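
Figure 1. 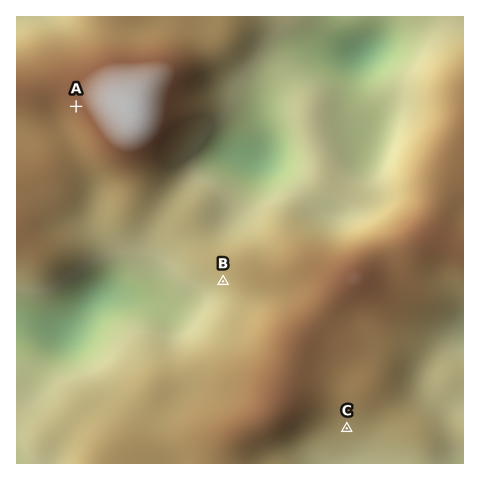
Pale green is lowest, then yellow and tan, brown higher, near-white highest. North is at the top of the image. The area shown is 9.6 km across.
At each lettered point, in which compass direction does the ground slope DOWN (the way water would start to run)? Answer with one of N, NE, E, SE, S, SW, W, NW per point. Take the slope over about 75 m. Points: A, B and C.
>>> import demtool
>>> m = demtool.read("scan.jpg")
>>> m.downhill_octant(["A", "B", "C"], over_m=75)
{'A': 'SW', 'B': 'SW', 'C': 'S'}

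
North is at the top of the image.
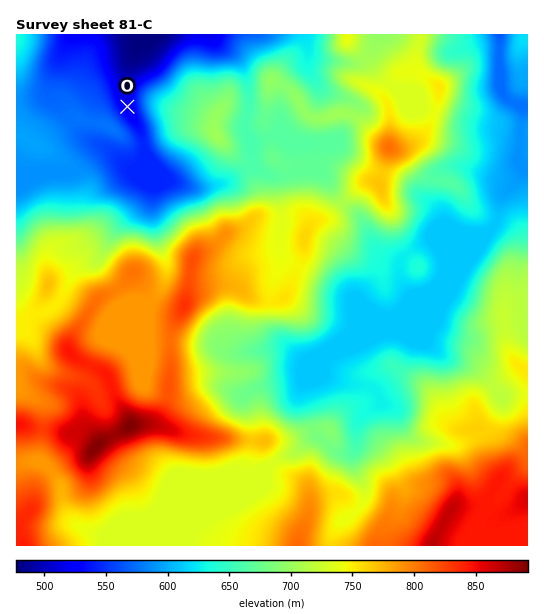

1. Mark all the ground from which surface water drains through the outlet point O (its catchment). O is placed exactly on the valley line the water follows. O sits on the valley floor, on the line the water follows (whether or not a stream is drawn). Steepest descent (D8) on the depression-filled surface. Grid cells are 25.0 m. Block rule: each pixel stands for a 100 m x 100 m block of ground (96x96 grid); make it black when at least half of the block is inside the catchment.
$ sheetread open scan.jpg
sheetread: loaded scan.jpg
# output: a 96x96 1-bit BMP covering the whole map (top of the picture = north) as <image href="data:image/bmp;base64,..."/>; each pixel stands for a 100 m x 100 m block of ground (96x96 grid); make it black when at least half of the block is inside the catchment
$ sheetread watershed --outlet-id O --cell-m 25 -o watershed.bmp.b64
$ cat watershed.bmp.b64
<image width="96" height="96" href="data:image/bmp;base64,Qk2+BAAAAAAAAD4AAAAoAAAAYAAAAGAAAAABAAEAAAAAAIAEAAATCwAAEwsAAAIAAAAAAAAA////AAAAAAAAAAAAAAAAAAAAAAAAAAAAAAAAAAAAAAAAAAAAAAAAAAAAAAAAAAAAAAAAAAAAAAAAAAAAAAAAAAAAAAAAAAAAAAAAAAAAAAAAAAAAAAAAAAAAAAAAAAAAAAAAAAAAAAAAAAAAAAAAAAAAAAAAAAAAAAAAAAAAAAAAAAAAAAAAAAAAAAAAAAAAAAAAAAAAAAAAAAAAAAAAAAAAAAAAAAAAAAAAAAAAAAAAAAAAAAAAAAAAAAAAAAAAAAAAAAAAAAAAAAAAAAAAAAAAAAAAAAAAAAAAAAAAAAAAAAAAAAAAAAAAAAAAAAAAAAAAAAAAAAAAAAAAAAAAAAAAAAAAAAAAAAAAAAAAAAAAAAAAAAAAAAAAAAAAAAeAAAAAAAAAAAAAAAfAAAAAAAAAAAAAAA/gAAAAAAAAAAAAAA/wAAAAAAAAAAAAAB/wAAAAAAAAAAAAAD/4AAAAAAAAAAAAAD/4AAAAAAAAAAAAAD/4AAAAAAAAAAAAAH/4AAAAAAAAAAAAAH/4AAAAAAAAAAAAAf/4AAAAAAAAAAAAD//4AAAAAAAAAAAAH//4AAAAAAAAAAAAP//4AAAAAAAAAAAAf//4AAAAAAAAAAAA///4AAAAAAAAAAAB///4AAAAAAAAAAAD///4AAAAAAAAAAAH///8AAAAAAAAAAAP///8AAAAAAAAAAAP///+AAAAAAAAAAAP///+AAAAAAAAAAAP////AAAAAAAAAAAH////AAAAAAAAAAAH////AAAAAAAAAAAD////AAAAAAAAAAAD////AAAAAAAAAAAD////gAAAAAAAAAAD////gAAAAAAAAAAD////gAAAAAAAAAAD////gAAAAAAAAAAD////wAAAAAAAAAAB////8AAAAAAAAAAA////+AAAAAAAAAAAH////AAAAAAAAAAAH////gAAAAAAAAAAH////8AAAAAAAAAAH////+AAAAAAAAAAH/////AAAAAAAAAAH/////gAAAAAAAAAH/////gAAAAAAAAAH/////gAAAAAAAAAH/////gAAAAAAAAAH/////gAAAAAAAAAH/////gAAAAAAAAAH/////gAAAAAAAAAH/////AAAAAAAAAAH/////AAAAAAAAAAP////+AAAAAAAAAAf////8AAAAAAAAAB/////4AAAAAAAAAD/////wAAAAAAAAAD/////gAAAAAAAAAB/////AAAAAAAAAAA////+AAAAAAAAAAAf///+AAAAAAAAAAAPD//+AAAAAAAAAAAAB//8AAAAAAAAAAAAA//wAAAAAAAAAAAAAAAAAAAAAAAAAAAAAAAAAAAAAAAAAAAAAAAAAAAAAAAAAAAAAAAAAAAAAAAAAAAAAAAAAAAAAAAAAAAAAAAAAAAAAAAAAAAAAAAAAAAAAAAAAAAAAAAAAAAAAAAAAAAAAAAAAAAAAAAAAAAAAAAAAAAAAAAAAAAAAAAAAAAAAAAAAAAAAAAAAAAAAAAAAAAAAAAAAAAAAAAAAAAAAAAAAAAAAAAAAA="/>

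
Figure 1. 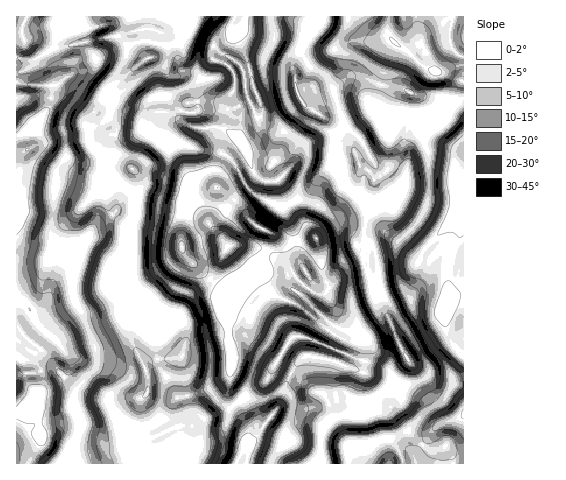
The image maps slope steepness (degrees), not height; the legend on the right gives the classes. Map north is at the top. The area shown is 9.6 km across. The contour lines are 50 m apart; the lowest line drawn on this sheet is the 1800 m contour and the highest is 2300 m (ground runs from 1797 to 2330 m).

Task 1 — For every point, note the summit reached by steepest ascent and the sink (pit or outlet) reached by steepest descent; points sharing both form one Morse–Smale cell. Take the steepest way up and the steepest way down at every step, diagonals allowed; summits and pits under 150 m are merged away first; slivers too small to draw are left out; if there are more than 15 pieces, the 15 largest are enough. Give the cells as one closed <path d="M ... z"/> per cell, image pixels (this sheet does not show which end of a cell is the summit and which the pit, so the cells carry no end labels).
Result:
<path d="M322 16l-86 0-4 9 0 9-2 5-14 5-4 5 1 10 11 4 8 6 3 8-2 14-15 11-30 0-6 10 1 8 10 7 28 1 16 10-11 8-3 7-6 16 0 18-33 19-2 12 0 31 3 7 16 16 26 20 6 2-5 8-8 6 0 4 8 16 4 23-4 45 20 31 0 11-11 26 85 0-2-23 6-16 13-9 22-1 15-6 14-1 0-27 18-20-26-56 2-14-5-13-5-30-3-4-4-2-3-5 3-21-1-13-15-13-6-10-2-18-10-8 1-17-5-15-13-10-8-4-6-6-6-13-2-26 10-21 16-20z"/><path d="M463 16l-140 0-19 26-10 21 2 26 6 13 27 20 5 15-1 17 10 8 2 18 6 10 15 13 1 13-3 21 1 4 6 3 3 4 5 30 5 13-2 14 16 36 10 19-18 21 0 27-14 1-15 6-22 1-13 9-6 16 3 23 141-1z"/><path d="M151 16l-123 0-6 11 0 6-6 1 0 48 12 3 25 0-3 20-16 22-2 19-5 4-11 2 0 145 13 10 7 15 22 20 12 19-2 10-6 8-26 14-1 16 7 24 0 7-13 24 120-1-2-18 4-7-8-6-3-5 1-28 7-7 0-16-16-35 2-19-8-16 0-5 10-2-6-33 2-14-8-8 0-15 10-11 4-11 3-13-1-14-9-12-23-8-16-12-4-8 0-20 24-32 27-24 11-7 6-23 0-3-6-4z"/><path d="M235 16l-83 0-2 11 6 4 0 3-6 23-11 7-27 24-24 32 0 20 4 8 16 12 23 8 9 12 1 14-3 13-4 11-10 11 0 15 8 8-2 14 6 33-10 2 0 5 8 16-2 19 16 35 0 16-7 7-1 28 3 5 8 6-4 7 3 19 86 0 12-26 0-11-20-31 4-45-4-23-7-13-1-7 8-6 5-8-6-2-26-20-16-16-3-7 0-31 2-12 33-19 0-18 6-16 3-7 11-8-16-10-28-1-10-7-1-8 6-10 30 0 15-11 2-7-1-10-6-9-16-6 0-10 4-5 14-5z"/><path d="M18 297l-2 1 0 165 12 1 14-24 0-7-7-24 1-16 26-14 6-8 2-10-12-19-18-14-6-9-5-12z"/><path d="M21 82l-5 1 1 68 10-1 5-4 2-19 16-22 3-17 0-3-10 1z"/><path d="M27 16l-11 1 1 17 5-1 0-6z"/>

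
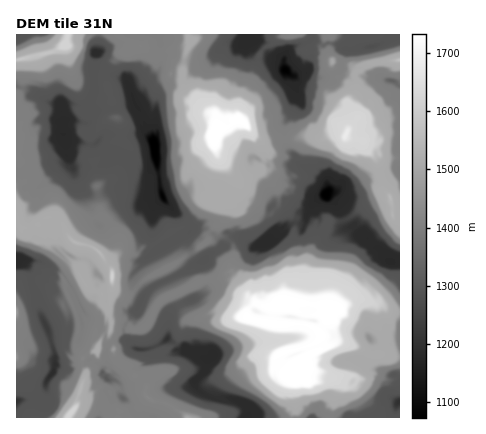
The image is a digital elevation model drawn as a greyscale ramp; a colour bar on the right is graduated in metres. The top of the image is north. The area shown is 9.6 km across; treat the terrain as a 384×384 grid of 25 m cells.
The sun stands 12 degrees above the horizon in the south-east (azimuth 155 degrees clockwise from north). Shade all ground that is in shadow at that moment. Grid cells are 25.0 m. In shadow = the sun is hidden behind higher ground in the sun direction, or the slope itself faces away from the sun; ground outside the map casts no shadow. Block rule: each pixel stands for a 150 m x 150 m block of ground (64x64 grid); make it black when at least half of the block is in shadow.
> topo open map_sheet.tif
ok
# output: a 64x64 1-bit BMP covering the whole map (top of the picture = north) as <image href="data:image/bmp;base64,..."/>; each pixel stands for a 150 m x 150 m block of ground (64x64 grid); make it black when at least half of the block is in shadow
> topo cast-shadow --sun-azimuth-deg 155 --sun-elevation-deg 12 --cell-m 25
<image width="64" height="64" href="data:image/bmp;base64,Qk0+AgAAAAAAAD4AAAAoAAAAQAAAAEAAAAABAAEAAAAAAAACAAATCwAAEwsAAAIAAAAAAAAA////AAAAAAAHgAAOAEAAAAfAAB+IAAABh8AgH/gAAAEHwAB/8AAAAA/IAH8AAAAAD+GAfgAAAAAP4wAHAAAAAA/iAAGAAAHAD/AGIeAAB4AP8B/t+GAHAAfgP/j+YAAAA4g/sP9wAAAAzQDAP38AEADMAEAAPwAAAM8AAAAAAAAAwQAAAAAAAABAGBCgBgAAAAAcHOgAAAAAAB4f/gAAAAAADh/+AAAAAAAHh//h/ggAAAPh///8BAAAAfj///hOAgUQfv/4AN7iAQ4f//gPP+ABD4//////4EAH4/////4AAIP5////+AADiPz////gAA8IPj///8AAPAAGP///gAA4AgcH//8AACBjAwB/8AAAAEvwAD/+ADgAC/AAAf+APzgB4AAA8YB+fACAAAA5gBz4AIQAAB2AAQAAAAAAABACDAAgAAAAEARsADAAAAAAAEAB8AAAAAAAwAHwAYAAAABgAfABAAAAAGAB4AAAAAAAYAHwAAAAAABgAewAAAAAAAABzQADAgAAIAHpAAGTABBgAeMAB/AAAACB6BYH+AAAAAHp/Af8ICAAAMH7B/7EIAAA6f4H/8gAAAD//yf/GAAAAH//D/4zAAAAb/6f/wAAAAAv/4//AAAAADf/D++AAAAAN/4D6/DgDwAw/wBv//4HgBDPgn///wAAEA/Af///AAAQAcAj/g=="/>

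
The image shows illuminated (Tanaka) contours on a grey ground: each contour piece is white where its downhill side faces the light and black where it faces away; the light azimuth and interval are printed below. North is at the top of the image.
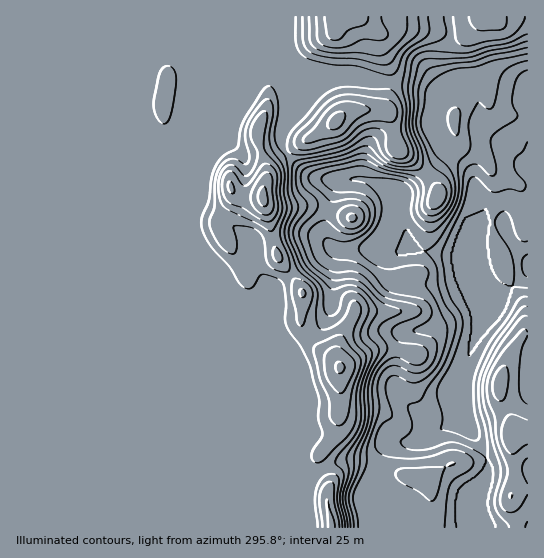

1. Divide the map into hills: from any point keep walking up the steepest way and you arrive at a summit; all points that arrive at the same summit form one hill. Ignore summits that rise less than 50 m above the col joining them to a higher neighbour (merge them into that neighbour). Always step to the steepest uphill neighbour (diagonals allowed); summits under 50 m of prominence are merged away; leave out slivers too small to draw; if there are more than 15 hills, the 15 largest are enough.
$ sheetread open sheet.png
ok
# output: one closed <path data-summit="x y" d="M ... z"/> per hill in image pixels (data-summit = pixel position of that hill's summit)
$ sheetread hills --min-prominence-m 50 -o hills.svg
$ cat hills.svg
<path data-summit="263 198" d="M527 16l-79 1 3 10-3 39 11 19-19 10-7 18 2 17 10 19 0 5-22 25-22 14-3 7-5-9-26-11-48-1-10-4-8-6-14-15-6-11 4-25 0-24-6-15-6-4-7 0-4 2-10 13-16 27-11 26-18 22-9 22-1-171-181 1 1 511 294-1-3-14 0-26 5-12 14-8 19-7 29 0 10-13 0-2-11 12-12 2-17-2-18-14-12-7-4 0-6 7 0-58-13-35 19-14 12-11 8-15 8-56 3-3 25-3 26 3 3 24 5 6 8 3 28 0 24-5 18 8 19 0 11 2 19-16z"/><path data-summit="339 367" d="M379 248l-37 3-3 3-8 56-8 15-12 11-19 14 13 35 0 58 6-7 8 1 26 20 29 0 16-18 21 4 12-4 10-8-4-8-26-24-8-16 1-18 8-30 7-4 22-3 26-12 18-4 20-9 10-12-9-4-19 0-18-8-24 5-34-1-6-5-2-7-3-17 1-3z"/><path data-summit="341 17" d="M447 16l-249 0-1 170 14-28 14-15 8-21 19-32 14-15 7 0 4 2 85 0 15 4 41 4 20 10 20-10-10-19 3-39z"/><path data-summit="337 121" d="M362 77l-84 0 7 17 0 24-4 25 6 11 18 18 9 5 15 3 38 0 26 11 5 9 3-7 22-14 22-25 0-5-8-12-4-12 0-12 7-18-22-10-41-4z"/><path data-summit="514 435" d="M527 273l-10 11-10 5-4 9-18 17-25 62 1 37 19 29 8 19-5 44 6 22 39-1z"/><path data-summit="331 527" d="M394 439l-7 4-8 15-4 2-29 0-19 7-14 8-5 12 0 26 3 15 69-1 0-44-3-12 12-28z"/>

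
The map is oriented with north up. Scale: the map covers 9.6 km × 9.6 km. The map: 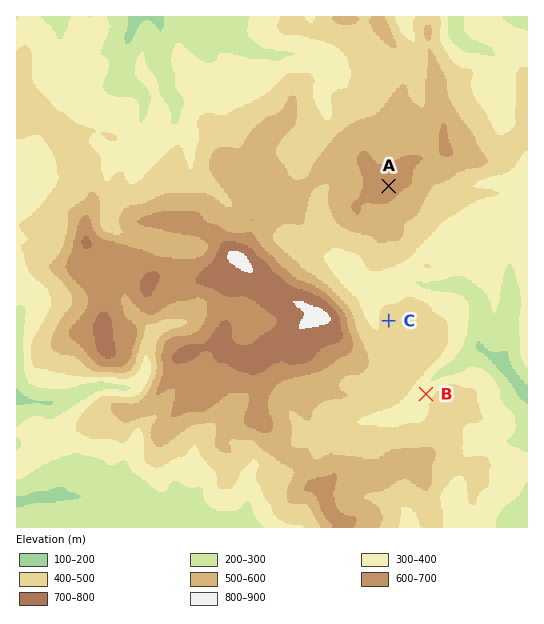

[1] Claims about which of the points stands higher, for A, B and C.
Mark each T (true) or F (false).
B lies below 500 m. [T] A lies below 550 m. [F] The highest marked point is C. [F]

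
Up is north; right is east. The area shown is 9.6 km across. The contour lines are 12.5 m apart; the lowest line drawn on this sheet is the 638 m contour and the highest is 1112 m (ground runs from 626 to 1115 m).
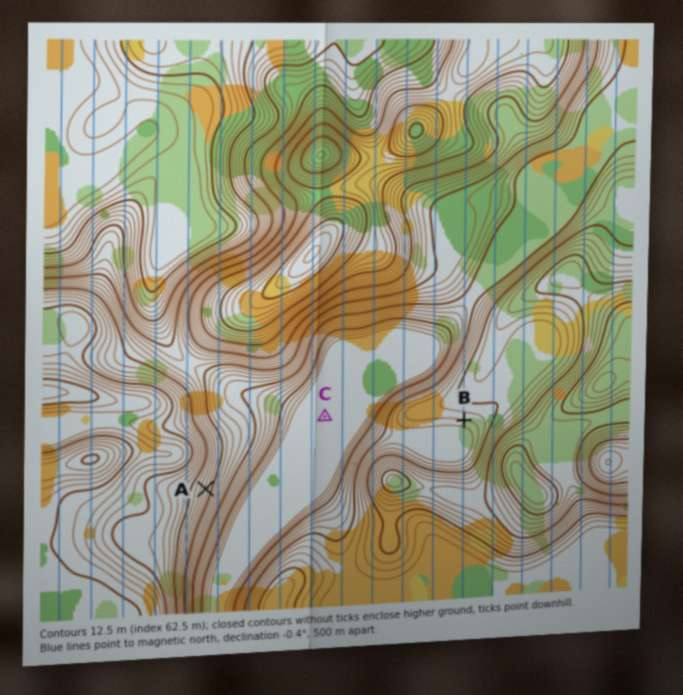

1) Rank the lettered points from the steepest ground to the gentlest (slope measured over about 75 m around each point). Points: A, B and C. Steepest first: A B C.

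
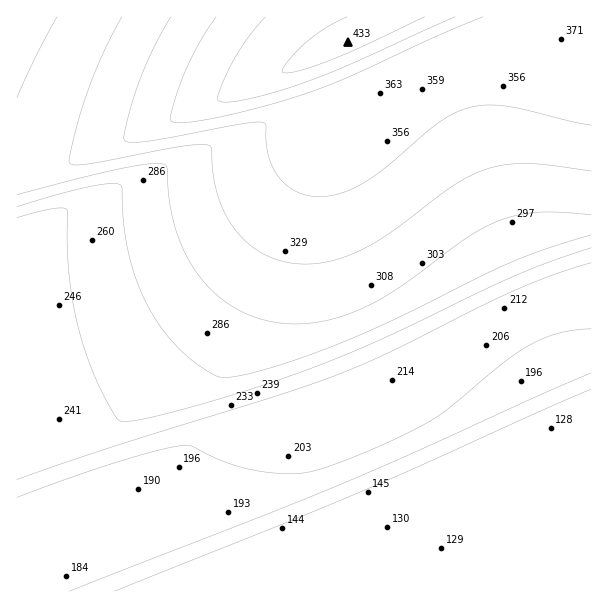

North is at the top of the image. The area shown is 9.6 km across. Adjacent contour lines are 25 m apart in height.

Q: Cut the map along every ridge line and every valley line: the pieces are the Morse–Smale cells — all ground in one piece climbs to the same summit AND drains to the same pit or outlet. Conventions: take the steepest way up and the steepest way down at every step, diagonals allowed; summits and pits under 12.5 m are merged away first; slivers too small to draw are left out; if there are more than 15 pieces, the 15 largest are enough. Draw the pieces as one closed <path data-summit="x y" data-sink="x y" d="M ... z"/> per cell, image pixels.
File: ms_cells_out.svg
<path data-summit="348 42" data-sink="182 591" d="M591 16l-187 0-15 9-150 66-213 90-10 2 1 409 575-1z"/><path data-summit="348 42" data-sink="17 17" d="M402 16l-385 0-1 166 10-1 213-90 150-66 12-6z"/>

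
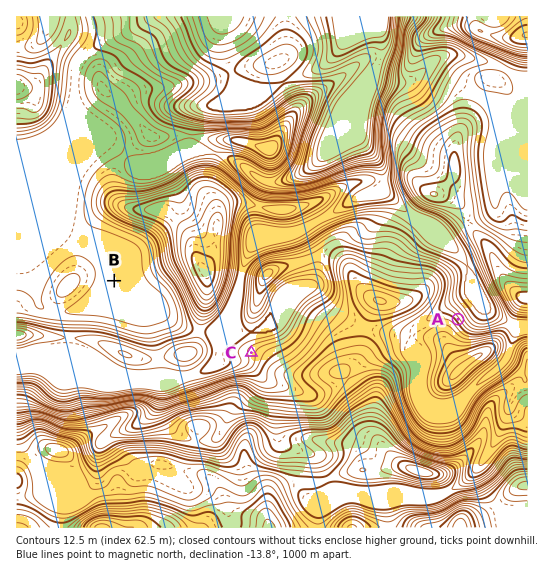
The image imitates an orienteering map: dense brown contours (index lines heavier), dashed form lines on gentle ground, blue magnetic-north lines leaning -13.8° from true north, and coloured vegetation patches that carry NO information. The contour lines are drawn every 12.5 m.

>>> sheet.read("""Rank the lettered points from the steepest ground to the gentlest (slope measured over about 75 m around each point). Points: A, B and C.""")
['A', 'C', 'B']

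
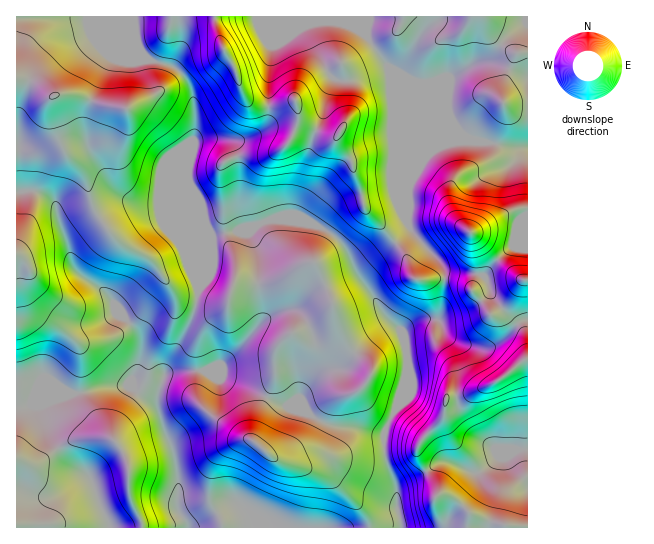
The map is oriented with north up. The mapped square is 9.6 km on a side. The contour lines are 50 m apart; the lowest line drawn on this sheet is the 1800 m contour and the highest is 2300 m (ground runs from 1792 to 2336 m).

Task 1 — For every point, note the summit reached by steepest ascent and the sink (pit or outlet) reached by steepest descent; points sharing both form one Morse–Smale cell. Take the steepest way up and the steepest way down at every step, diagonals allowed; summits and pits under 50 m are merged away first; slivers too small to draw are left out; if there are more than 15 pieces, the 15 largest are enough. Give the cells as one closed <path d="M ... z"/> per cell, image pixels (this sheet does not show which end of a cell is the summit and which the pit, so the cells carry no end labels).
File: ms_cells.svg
<path d="M279 219l-10 1-28 11-28 5-14 30 0 25-4 20-8 20-20 34-10 30 0 15 7 21 8 16 4 16 3 19 0 31 10 15 12-4 34-19 6 0 8 6 10 10 3 7 139 0-5-41-11-28-1-26 15-28 8-26 1-18-5-27-20-21-24-36-12-27-16-17-22-10z"/><path d="M369 16l-236 1 3 25 8 15 3 3 28 8 10 10 7 13 3 16 0 28-8 40 1 10 8 18 1 73 4-17 12-23 42-9 19-8 35 4 22 10 16 17 12 27 2-6 13-12 25-19 12-11-4-8 2-16 0-24 16-24 8-8 9-5 26-5-9-8-8-13-34-34-24-13-9-9-17-25z"/><path d="M133 16l-117 1 0 174 23 1 14 9 20 66 5 6 19 12 12 12 8 13 20 23 4 9 0 16-4 13-5 8 0 6 25 22 0-12 10-30 21-36 7-18 4-20-3-16 0-72-8-18-1-10 8-40 0-28-4-20-6-9-8-9-11-5-19-4-3-3-8-15z"/><path d="M470 140l-28 4-17 13-17 28 1 20-2 16 4 8-12 11-25 19-14 15 1 7 22 32 18 18 6 19 0 29-8 26-15 28 1 26 11 28 1 24 5 17 103-1-3-3-25-7-23-18-8-4-8 0-3-12-18-28 0-8 3-5 23-24 4-20 9-3-1-26-14-27 0-15 8 10 9 6 19 5 12 0 17-11 10-12-1-4-22-23-5-16-4-5 12-16 19-16 6-18 7-9 0-69-17-1z"/><path d="M129 385l-26 2-22 6-23 0-25 11-17 3 1 121 171-1-11-18 2-27-3-19-19-56-6-7z"/><path d="M34 191l-18 2 0 213 13-1 29-12 23 0 32-8 16 0 4 3-1-9 5-8 4-13-1-20-5-9-18-19-8-13-12-12-19-12-5-6-20-66z"/><path d="M527 16l-157 0-3 10 0 11 17 25 9 9 24 13 34 34 14 19 8 4 18 2 20 5 16 0z"/><path d="M457 396l-10 2-4 20-19 19-7 10 0 8 18 28 2 11 9 1 8 4 23 18 25 7 4 4 21 0 1-78-31-1-15-9-10-10-9-15-6-12z"/><path d="M527 359l-30 22-23 11-17 5 2 10 13 23 10 10 15 9 20 2 11-2z"/><path d="M527 320l-6 1-16 18-16 9-12 0-19-5-9-6-8-10 0 15 14 27 2 27 17-4 23-11 31-23z"/><path d="M527 219l-7 11-5 15-19 16-12 16 4 5 5 16 22 23 2 4 4-4 7-2z"/><path d="M241 505l-10 2-39 20 69 1-2-7z"/>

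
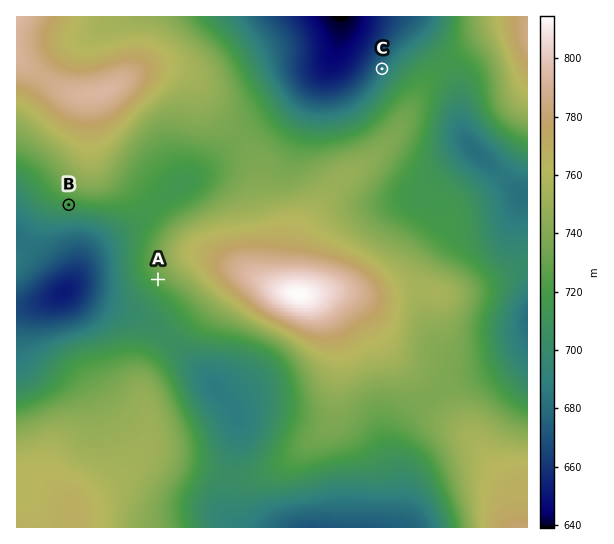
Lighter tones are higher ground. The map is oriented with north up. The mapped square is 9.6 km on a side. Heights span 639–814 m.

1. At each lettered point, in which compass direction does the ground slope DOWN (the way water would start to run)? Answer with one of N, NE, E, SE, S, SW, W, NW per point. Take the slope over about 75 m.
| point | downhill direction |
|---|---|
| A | SW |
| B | S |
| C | NW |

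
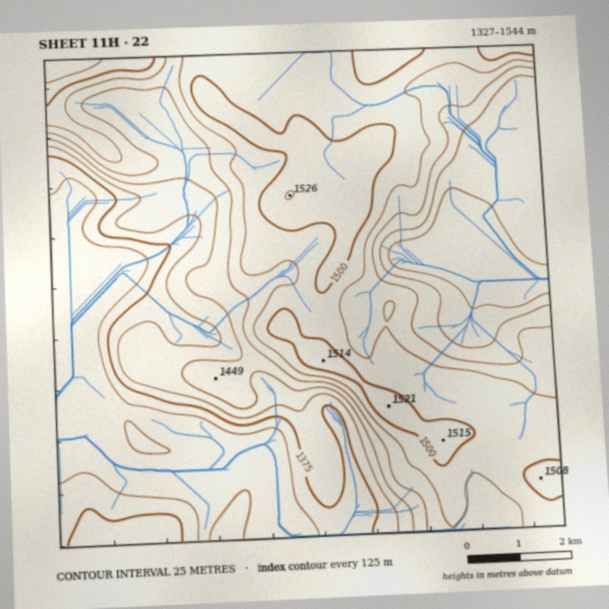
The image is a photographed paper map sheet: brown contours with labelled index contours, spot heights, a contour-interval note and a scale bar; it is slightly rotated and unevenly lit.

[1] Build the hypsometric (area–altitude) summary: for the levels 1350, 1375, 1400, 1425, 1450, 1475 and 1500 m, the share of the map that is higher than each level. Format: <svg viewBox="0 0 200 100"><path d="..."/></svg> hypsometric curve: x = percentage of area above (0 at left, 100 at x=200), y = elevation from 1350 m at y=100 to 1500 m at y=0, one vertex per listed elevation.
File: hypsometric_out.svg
<svg viewBox="0 0 200 100"><path d="M173 100l-14-17-22-16-27-17-20-17-24-16-44-17"/></svg>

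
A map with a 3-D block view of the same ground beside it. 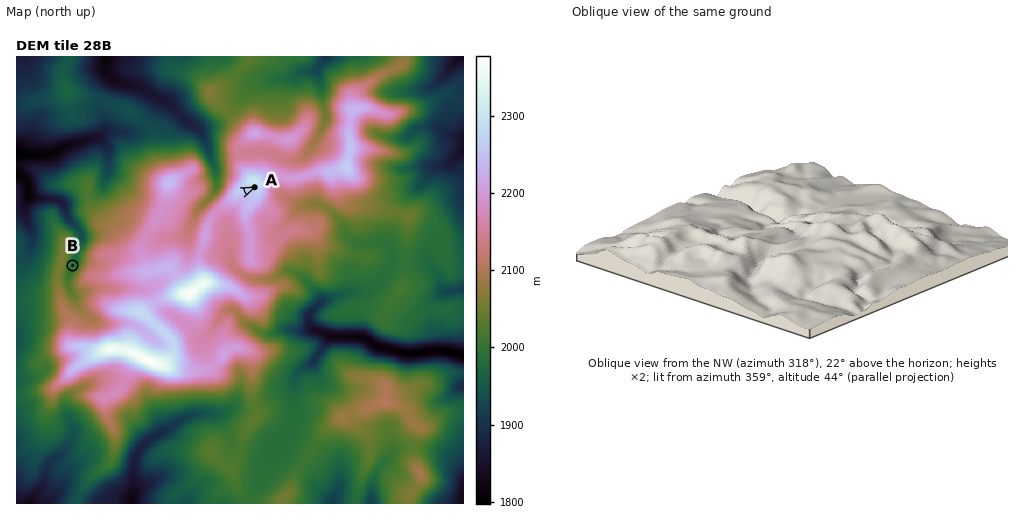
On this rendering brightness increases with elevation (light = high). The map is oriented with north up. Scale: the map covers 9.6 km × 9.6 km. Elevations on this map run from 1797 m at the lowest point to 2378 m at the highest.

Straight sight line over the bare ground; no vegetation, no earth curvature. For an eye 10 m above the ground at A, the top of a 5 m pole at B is hidden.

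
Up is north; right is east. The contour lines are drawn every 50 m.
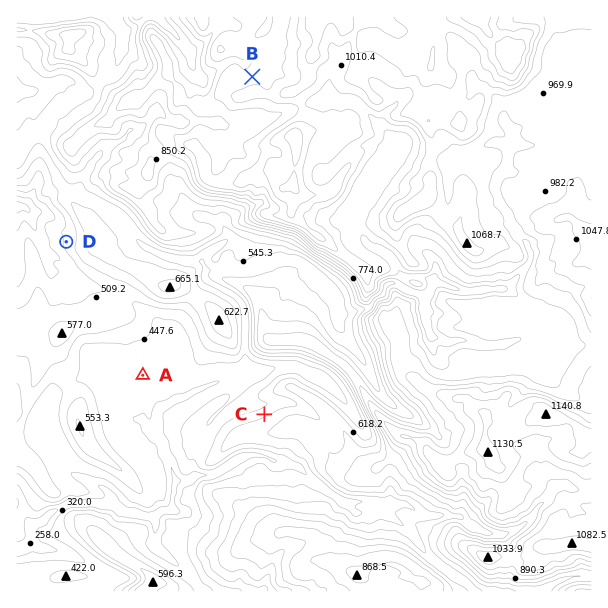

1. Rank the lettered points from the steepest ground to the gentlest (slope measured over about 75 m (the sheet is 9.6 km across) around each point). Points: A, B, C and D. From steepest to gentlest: C D B A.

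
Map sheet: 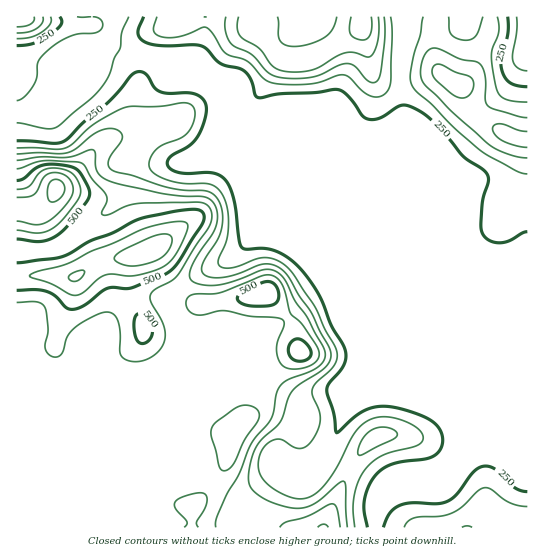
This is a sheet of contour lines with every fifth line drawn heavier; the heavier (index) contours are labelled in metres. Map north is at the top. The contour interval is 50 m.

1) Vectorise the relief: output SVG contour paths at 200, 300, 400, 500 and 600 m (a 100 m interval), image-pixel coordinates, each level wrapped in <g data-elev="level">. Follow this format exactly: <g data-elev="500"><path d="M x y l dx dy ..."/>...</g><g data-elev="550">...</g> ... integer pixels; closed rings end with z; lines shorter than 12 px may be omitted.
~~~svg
<g data-elev="200"><path d="M17 101l8-4 8-10 4-9 1-16 12-13 11-8 10-5 8-2 15-1 7-3 2-4-1-5-4-3-5-1"/><path d="M527 71l-10-4-4-7 4-30 0-13"/><path d="M91 17l-14 0"/><path d="M129 17l-7 16-2 16-6 9-5 17-7 11-9 11-33 28-6 3-9 0-28-5"/></g><g data-elev="300"><path d="M355 527l-2-17 1-13 4-15 7-12 8-8 10-7 36-10 4-4 0-6-4-5-5-4-17-7-16-2-13 4-7 5-7 8-16 32-12 17-9 10-11 5-11 0-12-4-12-7-9-9-3-8-1-9 4-11 6-7 6-3 5-1 15 8 7 1 6-2 7-9 5-10 1-9-1-8-7-15 0-6 5-7 17-16 3-7 0-6-23-47-21-32-10-10-9-5-9-1-8 1-24 9-8 0-6-2-1-5 9-22 2-18-3-19-8-13-11-5-22 0-15-3-13-6-7-6 0-10 7-10 6-4 19-8 8-7 5-13 0-7-2-4-4-3-6 0-22 3-35 1-31 16-22 20-7 5-9 1-40-1"/><path d="M527 507l-17-4-19-14-6-1-7 3-15 15-9 6-13 4-27 2-7 4-3 5"/><path d="M527 102l-21-3-5-3-4-6-6-33 1-8 7-18-2-14"/><path d="M17 39l13-2 11-4 9-8 1-4 0-4"/><path d="M157 17l-4 12 1 4 4 2 8 3 11-1 11-3 14-6 4-1 7 6 12 20 22 8 16 17 7 4 16 2 24 0 33-9 7 3 16 16 11 3 5-1 4-3 4-10 2-49-1-17"/><path d="M423 17l-3 17-6 19-3 18-1 10 3 6 42 42 26 22 34 19 12 4"/><path d="M483 17l-7 18-5 4-5 1-9-2-6-4-2-5 0-12"/></g><g data-elev="400"><path d="M216 527l0-5 2-8 9-21 12-20 11-27 21-28 5-24 3-7 8-7 28-11 6-4 3-6 1-5-1-5-16-30-13-18-11-23-6-5-5-3-11 0-27 11-17 4-16 0-11-5-1-6 2-9 21-31 4-11-1-14-3-7-4-3-7-3-20 0-20-3-53-12-8-4-4-6-2-6 0-12-2-3-24 7-28 0-24 3"/><path d="M340 527l-3-18-4-5-6 1-20 11-21 6-6 5"/><path d="M527 131l-8-1-18-6-6 1-2 4 3 6 6 6 15 5 10 1"/><path d="M461 98l6-1 5-6 2-8-3-5-16-6-14-8-7 2-2 7 3 6 17 15z"/><path d="M17 27l13-3 4-3 0-4"/><path d="M239 17l-1 13 4 8 17 11 11 14 5 5 8 3 12 1 20-3 22-13 9-3 9 0 12 4 4-1 4-7 3-9 0-23"/><path d="M337 17l-4 12-7 8-16 7-16 2-9-1-5-4-2-6-1-18"/></g><g data-elev="500"><path d="M296 361l10-1 3-2 2-4 0-4-4-5-5-5-4-1-7 3-3 7 2 7z"/><path d="M141 343l4 0 4-2 3-6 0-5-4-11-5-4-4-1-4 3-1 10 2 11z"/><path d="M252 306l15 0 9-3 2-3 1-5-4-10-5-3-6 0-18 8-8 5-1 4 2 3z"/><path d="M17 290l18 0 12 2 9 5 10 11 7 1 12-4 22-17 23 0 29-11 11-6 8-8 24-38 2-10-3-4-8-2-18 2-30 6-12 5-22 11-21 8-27 15-46 7"/><path d="M17 239l22 3 8-2 8-4 15-13 16-21 4-8-2-7-8-14-5-5-8-2-14-2-11 1-7 4-12 10-6 1"/></g><g data-elev="600"><path d="M71 281l4 0 4-1 4-5 2-4-4-1-10 4-3 4z"/><path d="M130 266l18-3 14-6 8-10 2-6-1-4-6-3-12 2-30 14-8 7-1 2 3 3z"/><path d="M17 221l20 4 12-4 10-9 10-11 4-8 0-7-3-6-5-5-7-2-7 0-8 5-5 12-4 4-7 3-10 0"/></g>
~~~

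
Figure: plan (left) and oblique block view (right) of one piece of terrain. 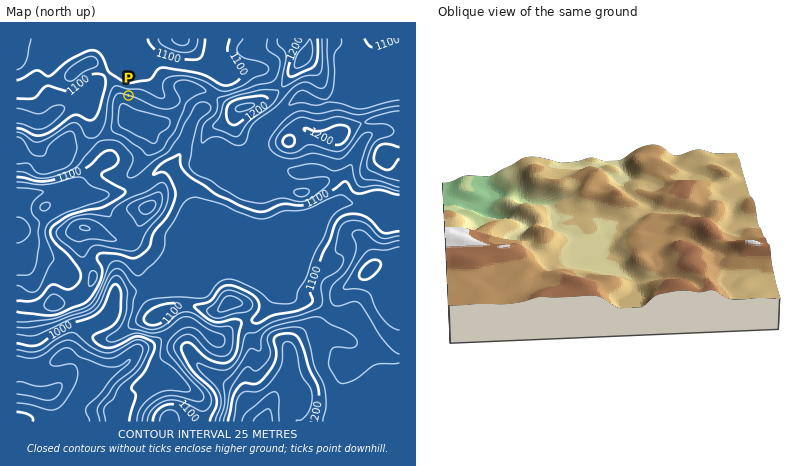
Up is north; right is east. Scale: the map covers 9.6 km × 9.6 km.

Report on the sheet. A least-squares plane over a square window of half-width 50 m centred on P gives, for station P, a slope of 8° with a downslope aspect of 16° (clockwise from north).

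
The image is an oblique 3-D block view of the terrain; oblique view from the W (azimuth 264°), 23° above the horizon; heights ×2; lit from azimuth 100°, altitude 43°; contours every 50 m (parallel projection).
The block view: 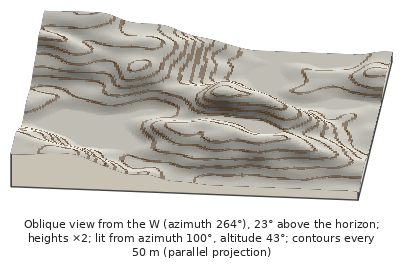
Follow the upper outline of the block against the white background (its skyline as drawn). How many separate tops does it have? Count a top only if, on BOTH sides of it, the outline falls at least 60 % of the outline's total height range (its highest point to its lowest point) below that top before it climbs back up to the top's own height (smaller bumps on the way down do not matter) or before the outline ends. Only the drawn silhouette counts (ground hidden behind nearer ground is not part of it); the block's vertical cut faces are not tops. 0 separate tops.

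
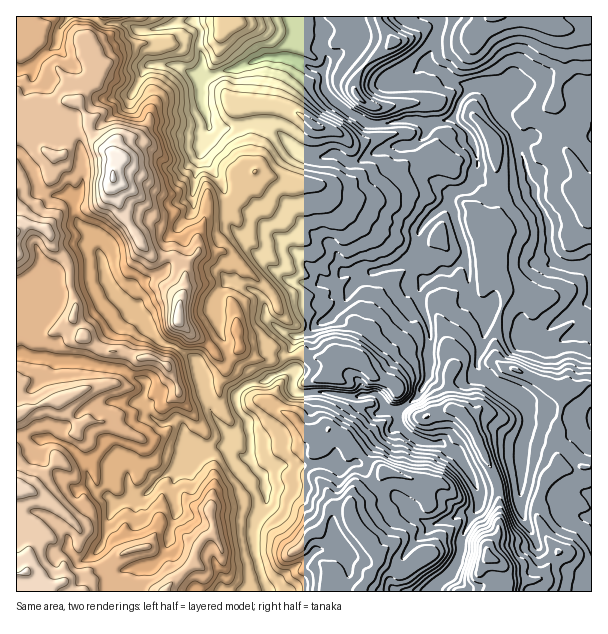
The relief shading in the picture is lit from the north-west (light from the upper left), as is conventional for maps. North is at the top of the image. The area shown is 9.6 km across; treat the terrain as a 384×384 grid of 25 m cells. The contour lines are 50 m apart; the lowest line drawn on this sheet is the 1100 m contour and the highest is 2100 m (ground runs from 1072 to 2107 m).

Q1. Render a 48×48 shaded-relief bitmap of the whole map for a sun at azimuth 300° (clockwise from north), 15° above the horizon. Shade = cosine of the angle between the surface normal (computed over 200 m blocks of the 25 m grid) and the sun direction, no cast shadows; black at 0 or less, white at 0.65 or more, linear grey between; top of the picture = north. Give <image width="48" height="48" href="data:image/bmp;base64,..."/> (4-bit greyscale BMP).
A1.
<image width="48" height="48" href="data:image/bmp;base64,Qk32BAAAAAAAAHYAAAAoAAAAMAAAADAAAAABAAQAAAAAAIAEAAATCwAAEwsAABAAAAAAAAAAAAAAABEREQAiIiIAMzMzAERERABVVVUAZmZmAHd3dwCIiIgAmZmZAKqqqgC7u7sAzMzMAN3d3QDu7u4A////AFVmRTRnnJAAABNWecppkQAACfx3QAMQI1RGVVRWesghAAJnaKpnpQEQAN+kIAUgEmQ1RJhDNquDIAObU5p3mBBkAC/2AAZiAHUjUTu4UVulMAS+1CeIh0A5UA/4ABi2IFVDQwWqpErIIAW+/WNohVUUgw37ACeWU2VFVAKYqFnLMASs78d4Y0ZSNRf/IGhlZVVVVBGImVjcIAJ7zuuYQkRWIAHPMIlEVTRDRSFHinjdQAJavO3JQjRWQABtIKpEVTMzNDQzR4e9gBNZq9zMdDRVUwBaEKtDRGVEIjRFMlecgjVpm7mMuXZ3cwKHAJxjRHd1MjNVURR6c0Z3iZd4rKZ5hUeTAYymV1eWMzJFQQJWZEeHiIRGVneJlnqAAounVUV3ZBJFUQFUNDaImZZFMkZleIlgAnqWVSNWZTREVCJEI0aXiZhkIhSmImcwAFmVRQE0VlVDRSIyM0aXh4llM0fsVFUhEEiVNHZkEjRCV1ABQnqGeIh1YzJ//JdTNGiFM3ipcxIiSJECQEy1JnVCI2QE/aqEVniGMkaKqYYxOGAEcQF5aYMQAjQArGV3ZniId3ZniHZlNlAGhAAAF8hUQzQgjFFpl1ermHZlVWZXdkAGhRAQFZl2UyQxjHJqZnirl2ZWZEZ2dmUBR0AkSLynU0VBe3RpRHd4h3d3diN3a5QAOVAiFJ3JdVVTemRXMkZlV3eKdDNWfOQAWVAVMAbMhkRVeWVXQkM1VGZ6gSRWi/cAaVAkACJallRHh1VnU0QhNWZochVmi+kAOGI0ETQ3p1RHl1Z2ZFVCEVZoQSV3isoAA1ZCAjREeWQ1mWeGVFZ2QgNnMCeHVpkgA1MSMiIzRXZDV3mWM0VnZQBFMDe5U1hAAzEjIiIiIiNWQ0mmMRNVVAJBAUe7UkeBAiIyMzIzIhAWdDemMQFnMQJQAkerQCiTAzMzMyJEIiEFhFimQhFpZERAA1eHIASlAjMzMzMzIiEClmmGUyFqhlVzJ2VSERB4EkMzNERDMiEAJ4qHVDRph0VVW8YhAAB6M1QzNEQzMzIhA5uHUzeHdyRDTPowAABbZWQzRVQzNEQzETmoQjiodyViKf5AAABZmYVEVndVRFVDMxGJMUiYd2Z0F+5gAAA5zKhDVnh1ZlZlVTB5IFeIZoeFJ91yAAAIzbljNVRUElaJdUOJEGl3VXd3V910IAAFvLlkRkIiEjNIpjaZEWmGVGZ3Zoy3MAADiZdlZ2UyJXZDiVaGNGZ2VHZ3d1R6sgAEiFRFZ1RDRBAjI4pTV3ZVRHd4dDIZ5gAGunVWZCNYdSIiICpkaIl0RHiJhQAE2SAH24iHZCSaMWiHZRV1aImFRWiYiEAAikEGu5qXZTa8MCZ4dTE0VniVNGmoeHEAF0IVQ2qoZEe8kAA1ZlEAJGZ1NBOKiGMAASEEUABFZkSKuAABaHUAA1ZUNFIauFIANDEGgAABMzZ3nJEAOqcgAUVUM2UG6mMAR3Y3owAAJDWHeqcwKcpRATVURFUhqodCEkaKthAANEV3iVV3WMyUIiNEVQ=="/>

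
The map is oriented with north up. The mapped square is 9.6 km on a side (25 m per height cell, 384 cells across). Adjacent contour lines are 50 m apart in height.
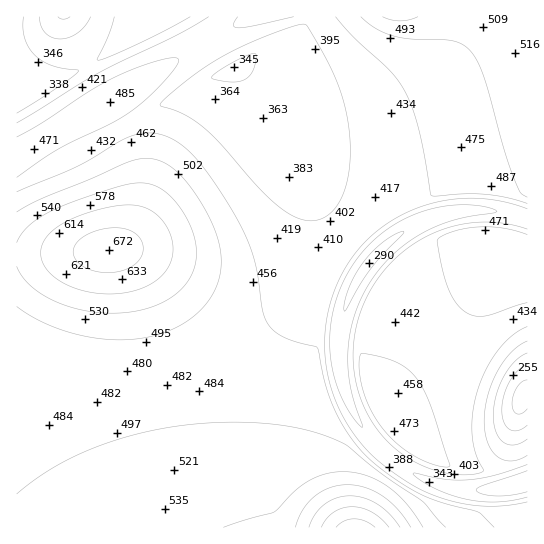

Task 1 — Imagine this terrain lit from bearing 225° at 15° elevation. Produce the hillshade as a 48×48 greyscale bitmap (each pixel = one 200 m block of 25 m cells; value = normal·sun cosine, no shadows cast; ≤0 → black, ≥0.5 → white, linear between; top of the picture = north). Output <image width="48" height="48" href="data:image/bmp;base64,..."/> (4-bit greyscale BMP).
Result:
<image width="48" height="48" href="data:image/bmp;base64,Qk32BAAAAAAAAHYAAAAoAAAAMAAAADAAAAABAAQAAAAAAIAEAAATCwAAEwsAABAAAAAAAAAAAAAAABEREQAiIiIAMzMzAERERABVVVUAZmZmAHd3dwCIiIgAmZmZAKqqqgC7u7sAzMzMAN3d3QDu7u4A////AIiIiIiIiIiIiId3eImqmGQhAAE1VVVWZoiIiIiIiIiIiHd3d4mZh1MgAAIzMhEjRYiIiIiIiIiId3d3d4iIdkMQAAAAAAABI4iIiIiIiIh3d3d3d3h3ZUIRAAAANWZVQ4iIiIiIiHd3d3d3d3d3ZUMhAAF73cuqmIiIiIiId3d3d3d3d3d3ZVQgAG3/26mImYiIiIiHd3d3d3d3d3d3ZmQAGv/ZdlREaIiIiId3d3d3d3d3d3d3d2ACv/p3ZlMzRYiIiHd3d3d3d3d3d3d3dyAL/od3ZlMiRYiIiHd3d3d3d3d3d3d3dQCP+Hd3dlMiNIiIiHd3d3d3d3d3d3d3cgPvp3d3dlMiNIiIiIiHd3d3d3d3d3d3YAn8d3d3dlQiRYiIiIiIiHd3d3d3d3d3QC35d3d3d2UzVYiIiIiIiIh3d3d3d3d3MF7Yd3d3d2VEZoiIiIiIiIiId3d3d3d3II7Hd3d3d3ZVZ4iIiIiIiIiIh3d3d3d2IJ63d3eIiHdmeImZmZmZmIiIiHd3d3d2IZ2nd4iIiId3iZmZmZmZmZiIiId3d3d2IpyneIiIiIiIiZmqqqqqmZmIiId3d3d3Moy4iIiIiIiIiaqqqqqqqZmYiId3d3d3Q3u4iIiIiIiImau7u7uqqpmYiHd3d3d3U1qpiIiIiIiImbu7u7u6qpmIh3d3d3d3ZEmqiIiIiIiImbu7u7uqqZiId3d3d3d3dVeZmIiIiIiImbu7u7qqmYh3d2Zmd3d3dlaIiIiIiIiImau7qqqZiId2ZmZmZnd3d2Z4iIiIiIiImaqqqZmIh3ZmZlZmZnd3d3Z4h3eIiIiJmZmZmIh3dmZVVVVWZmd3eId4h3ZniIiIh4iIh3dmZlVVVVVWZmd3eIiIiXZlVWZUIYd3dmZmVVVEREVVZmd3eIiJmal1QzIQAXdmZmZVVVREREVVZnd3iIiImqq6l2ZnnGZmZlVVVVREREVWZnd3iIiIiau8zd7v/3ZmZmZmVVVEREVWZnd4iIiIiImrzd7u3IdmZmZmZVVERFVWZ3d4iIiIiJmZmZqZmYd3ZmZmZlVURFVmZ3eIiIiIiZmZmZmZmXiIh3d3ZlVURVVmd3eIiIiJmZmZmZmZmXiIiId3ZlVVVVZmd3iIiIiZmZmZmZmZmGeImZiHdmVVVVZnd3iIiImZmZmZmZmZiGd4iZmIdmVVVWZnd4iIiJmZmZmZmZmZiGZneImYh2ZVVmZ3eIiIiZmZmZmZmZmYiHZmd4iIiHdmZmd3eIiImZmZmZmZmZmYiId3Znd3iId3Zmd3iIiJmZmZmZmZmZmIiIiHdmZnd3iHd3d4iIiZmZmZmZmZmZmIiJmZh3ZmZneIiIiIiIiZmZmZmZmZmZiIiJmpmHZlVmd4iZmZiImZmZqqqpmZmZiIiKqqmYdmZVZniJmZmZmZmqqqqqmZmYiIiKu7qYh3ZlVmeImaqqmZqqq7u6qZmIiIiKu7qYd3d2ZmZ4iZqqqqqru8y7qZiIiIiLvMqHd3d3ZFZ4iaq7upq7zN3LmYiIiIiA=="/>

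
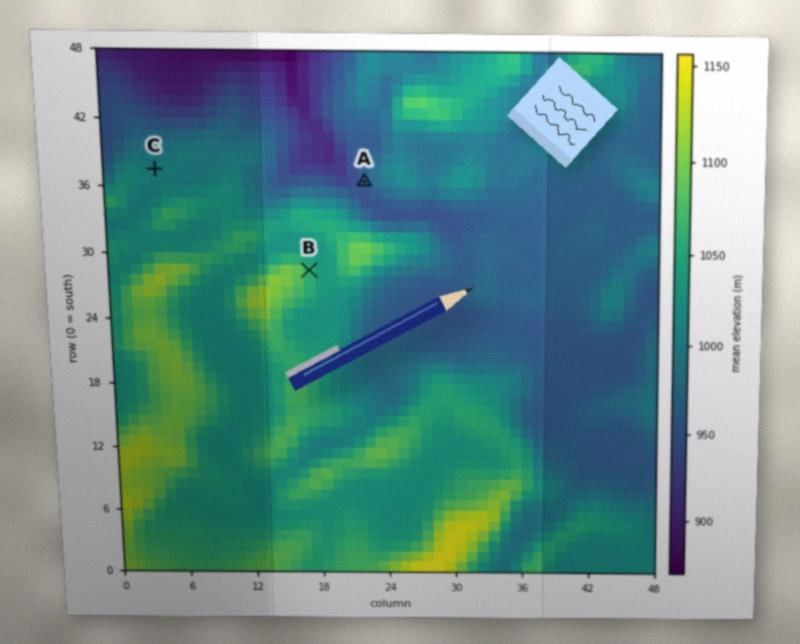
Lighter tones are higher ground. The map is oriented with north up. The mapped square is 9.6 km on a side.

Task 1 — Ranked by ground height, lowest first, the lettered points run A C B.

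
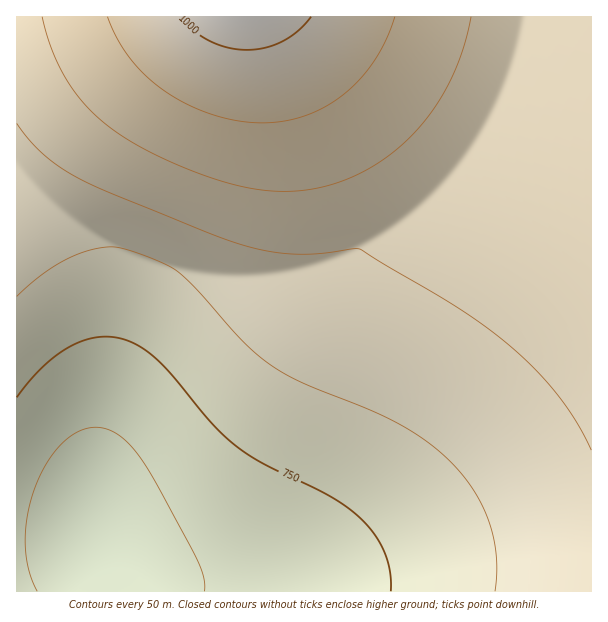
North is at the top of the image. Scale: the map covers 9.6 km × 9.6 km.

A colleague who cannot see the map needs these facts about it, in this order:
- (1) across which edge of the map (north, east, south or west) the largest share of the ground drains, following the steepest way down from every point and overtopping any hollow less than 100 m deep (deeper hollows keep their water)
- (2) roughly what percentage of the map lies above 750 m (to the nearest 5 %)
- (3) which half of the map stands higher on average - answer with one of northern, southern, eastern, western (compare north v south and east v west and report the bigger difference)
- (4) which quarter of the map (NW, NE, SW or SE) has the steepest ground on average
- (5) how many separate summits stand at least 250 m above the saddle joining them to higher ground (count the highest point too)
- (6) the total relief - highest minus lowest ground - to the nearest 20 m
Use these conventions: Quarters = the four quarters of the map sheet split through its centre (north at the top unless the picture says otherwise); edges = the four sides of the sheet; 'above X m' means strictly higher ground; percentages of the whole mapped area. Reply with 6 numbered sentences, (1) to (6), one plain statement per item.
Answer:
(1) Most of the ground drains across the southern edge.
(2) About 80 % of the map lies above 750 m.
(3) Taken as a whole, the northern half is higher than the southern.
(4) The north-west quarter is the steepest part of the map.
(5) 1 summit rises at least 250 m above its surroundings.
(6) From the lowest to the highest ground is roughly 340 m.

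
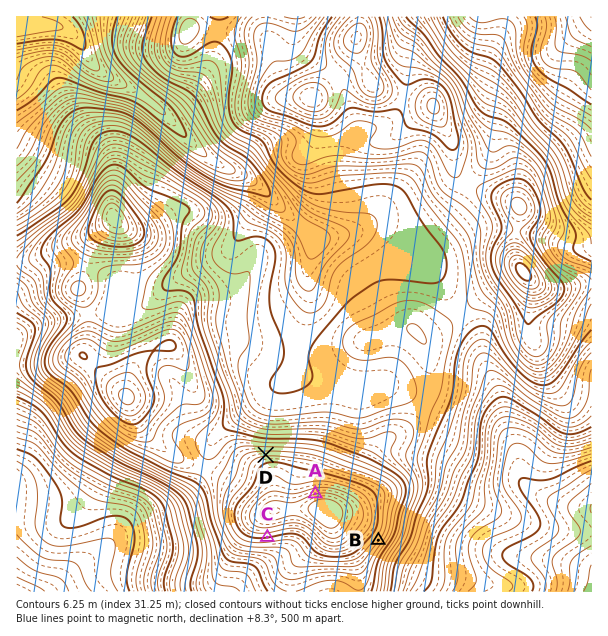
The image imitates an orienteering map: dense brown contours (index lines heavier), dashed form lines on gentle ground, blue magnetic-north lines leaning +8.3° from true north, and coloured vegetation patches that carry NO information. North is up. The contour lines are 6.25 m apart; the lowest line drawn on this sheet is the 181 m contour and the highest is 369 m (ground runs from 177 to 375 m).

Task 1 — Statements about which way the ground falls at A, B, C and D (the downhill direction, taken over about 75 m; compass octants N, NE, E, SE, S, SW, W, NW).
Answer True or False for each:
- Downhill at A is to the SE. False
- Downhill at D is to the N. True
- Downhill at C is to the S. True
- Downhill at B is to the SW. False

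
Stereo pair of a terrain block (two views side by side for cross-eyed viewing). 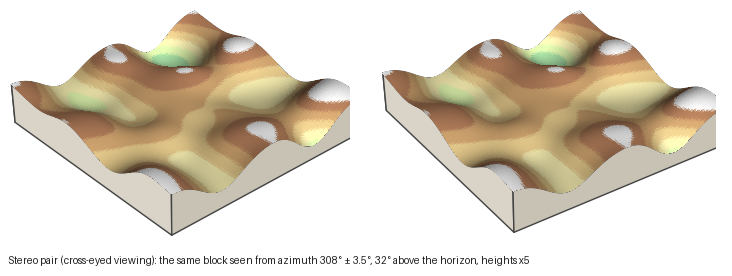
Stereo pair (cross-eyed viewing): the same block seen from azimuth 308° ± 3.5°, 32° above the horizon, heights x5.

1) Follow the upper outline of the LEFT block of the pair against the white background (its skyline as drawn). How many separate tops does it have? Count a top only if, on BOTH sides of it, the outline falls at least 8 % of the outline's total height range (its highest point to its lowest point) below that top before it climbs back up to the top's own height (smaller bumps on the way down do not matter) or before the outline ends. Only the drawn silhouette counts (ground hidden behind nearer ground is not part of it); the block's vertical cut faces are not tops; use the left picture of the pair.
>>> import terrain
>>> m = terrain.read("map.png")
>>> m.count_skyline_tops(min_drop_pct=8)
2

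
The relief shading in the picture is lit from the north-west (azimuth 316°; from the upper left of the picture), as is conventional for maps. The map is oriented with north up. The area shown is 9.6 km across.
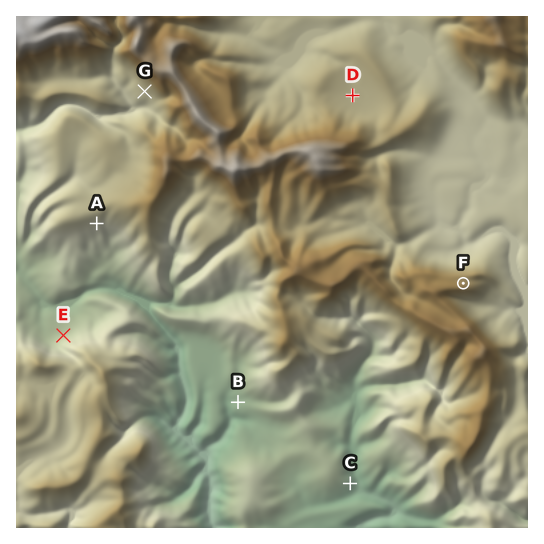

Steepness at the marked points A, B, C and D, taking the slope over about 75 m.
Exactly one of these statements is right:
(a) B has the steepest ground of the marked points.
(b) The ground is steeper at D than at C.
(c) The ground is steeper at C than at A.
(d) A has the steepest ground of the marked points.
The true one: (d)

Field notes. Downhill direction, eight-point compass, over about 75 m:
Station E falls NW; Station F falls NE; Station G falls SW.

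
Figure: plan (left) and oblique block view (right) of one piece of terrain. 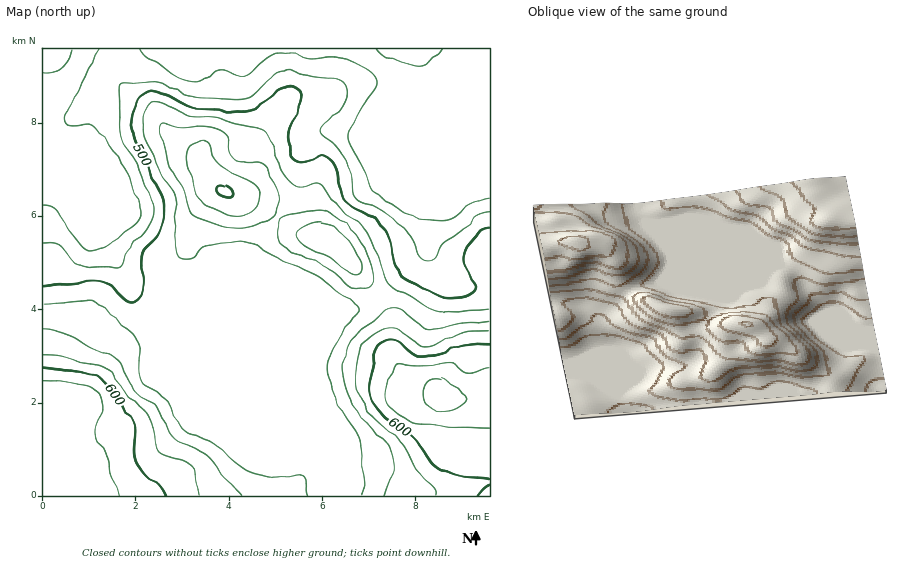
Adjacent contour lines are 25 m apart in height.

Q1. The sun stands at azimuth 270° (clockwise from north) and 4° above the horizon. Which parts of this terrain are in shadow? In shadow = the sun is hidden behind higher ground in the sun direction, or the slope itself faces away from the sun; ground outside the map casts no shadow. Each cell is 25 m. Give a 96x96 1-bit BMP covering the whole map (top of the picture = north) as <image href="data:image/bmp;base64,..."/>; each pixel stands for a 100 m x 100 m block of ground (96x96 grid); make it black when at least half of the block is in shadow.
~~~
<image width="96" height="96" href="data:image/bmp;base64,Qk2+BAAAAAAAAD4AAAAoAAAAYAAAAGAAAAABAAEAAAAAAIAEAAATCwAAEwsAAAIAAAAAAAAA////AAAAAAAAAAAAAAAAAAAAAAAAAAAAAAAAAAAAAAAAAAAAAAAAAAAAAAAAAAAAAAAAAAAAAAAAAAAAAAAAAAAAAAAAAAAAAAAAAAAAAAAAAAAAAAAAAAAAAAAAAAAAAAAAAAAAAAAAAAAAAAAAAAAAAAAAAAAAAAAAAAAAAAAAAAAAAAAAAAAAAAAAAAAAAAAAAAAAAAAAAAAAAAAAAAAAAAAAAAP4AAAAAAAAAAAAAAP/AAAAAAAAAAAAAAP/AAAAAAAAAAAAAAP/AAAAAAAAAAAAAAP+AAAAAAAAAAAAAAP+AAAAAAAAAAAAAH/8AAAAAAAAAAAAA//4AAAAAAAAAAAAB//wAAAAAAAAAAAAD//wAAAAAAAAAAAAD//gAAAAAAAAAAAAB//AAAAAAAAAAAAAA/+AAAAAAAAAAAAAAf4AAAAAAAAAAAAAAH4AAAAAAAAAAAAAAAAAAAAAAAAAAAAAAAAAAAAAAAAAAAAAAAAAAAAAAAAAAAAAAAAAAAAAAAAAAAAAAAAAAAAAAAADAAAAAAAAAAAAAAADAAAAAAAAAAAAAAAAAAAAAAAAAAAAAAAAAAAAAAAAAAAAAAAAAAAAAAAAAAAAAAAAAAAAAAAAAAAAAAAAAAAAAAAAAAAAAAAAAAAAAAAAAAAAAAAAAAAAAAAAAAAAAAAAAAAAAAAAAAAAAAAAAAAAAAAAAAAAAAAAAAAAAAAAAAAAAAAAAAAAAAAAAAAAAAPgAAAAAAAAAAAAAAf+AAAAAAAAAAAAAAf/gAAAAAAAAAAAAA//wAAAAAAAAAAAAA//4AAAAAAAAAAAAB//4AAAAAAAAAAAAB//wAAAAAAAAAAAAD//wAAAAAAAAAAAAH//gAAAAAAAAAAAAH//gAAAAAAAAAAAAP//AAAAAAAAAAAAAP/8AAAAAAAAAAAAAf/wAAAAAAAAAAAAAf8AAAAAAAAAAAAAAfwAAAAAAAAAAAAAA/wAAAAAAAAAAAAAA/wAAAAAAAAAAAAAA/4AAAAAAAAAAAAAA/8AAAAAAAAAAAAAA/+AAAAAAAAAAABwA/+AAAAAAAAAAAB4A//AAAAAAAAAAAB4A//AAAAAAAAAAAD8A//AAAAAAAAAAAD8A/+AAAAAAAAAAAD8A/+AAAAAAAAAAAB8Af8AAAAAAAAAAAB8Af4AAAAAAAAAAwB8AfwAAAAAAAAAA4A8AfgAAAAAAAAAAwA8APAAAAAAAAAAAAAYAAAAAAAAAAAAAAAAAAAAAAAAAAAAAAAAAAAAAAAAAAAAAAAAAAAAAAAAAAAAAAAAAAAAAAAAAAAAAAAAAAAAAAAAAAAAAAAAAAAAAAAAAAAMAAAAAAAAAAAAAAAOAAAAAAAAAAAAAAAMAAAAAAAAAAAAAAAAAAAAAAAAAAAAAAAAAAAAAAAAAAAAAAAAAAAAAAAAAAAAAAAAAAAAAAAAAAAAAAAAAAAAAAAAAAAAAAAAAAAAAAAAAAAAAAAAAAAAAAAAAAAAAAAAAAAAAAAAAAAAAAAAAAAAAAAAAAAAAAAAAAAAAAAAAAA="/>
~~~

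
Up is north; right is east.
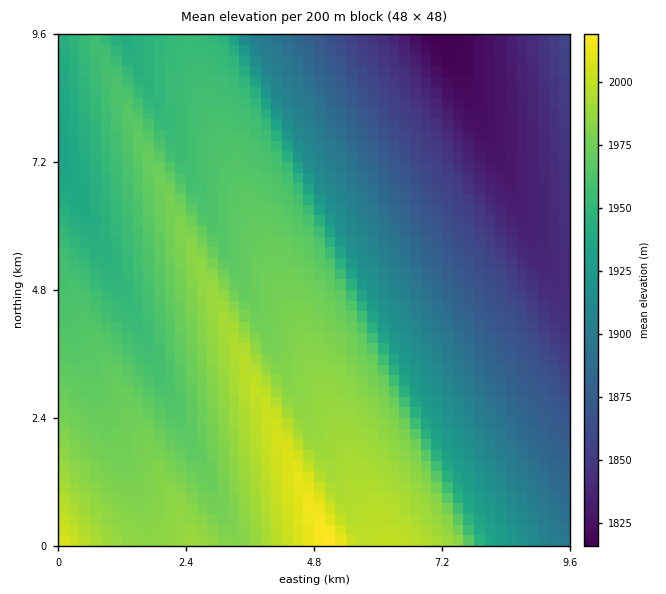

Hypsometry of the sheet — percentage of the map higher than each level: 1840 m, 92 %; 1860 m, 84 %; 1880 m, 77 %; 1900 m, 69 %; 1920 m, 62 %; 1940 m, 57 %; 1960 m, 44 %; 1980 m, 20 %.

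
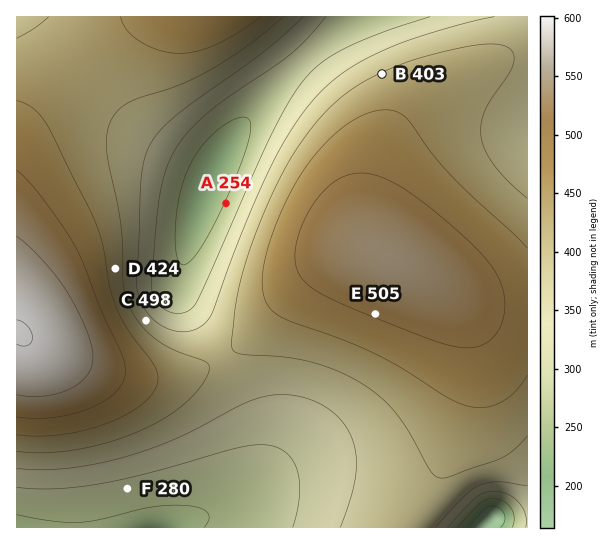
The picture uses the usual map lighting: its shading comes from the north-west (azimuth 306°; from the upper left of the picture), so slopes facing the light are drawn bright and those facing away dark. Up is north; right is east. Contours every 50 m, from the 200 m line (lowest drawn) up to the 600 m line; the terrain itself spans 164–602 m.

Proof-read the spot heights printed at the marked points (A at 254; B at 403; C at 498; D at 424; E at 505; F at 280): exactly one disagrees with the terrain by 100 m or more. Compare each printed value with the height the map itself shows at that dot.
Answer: C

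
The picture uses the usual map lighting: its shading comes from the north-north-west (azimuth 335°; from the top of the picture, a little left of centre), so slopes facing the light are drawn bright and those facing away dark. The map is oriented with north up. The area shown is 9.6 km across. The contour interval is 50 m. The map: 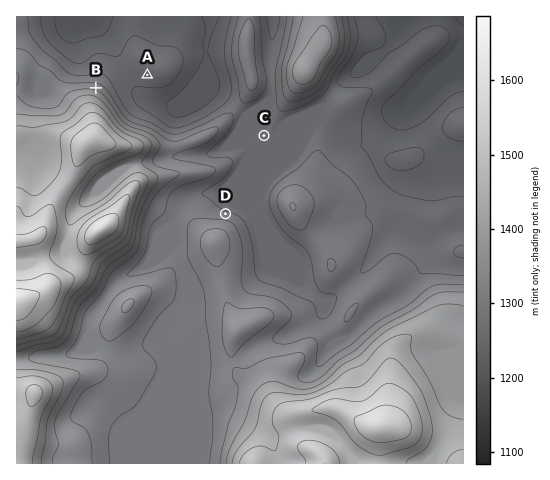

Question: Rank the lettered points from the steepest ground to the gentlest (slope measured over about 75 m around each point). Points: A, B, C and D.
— B D A C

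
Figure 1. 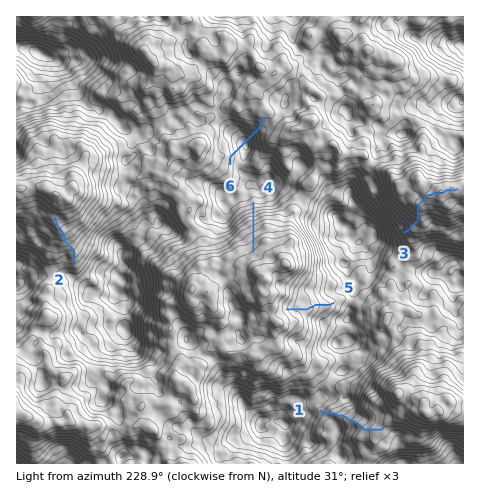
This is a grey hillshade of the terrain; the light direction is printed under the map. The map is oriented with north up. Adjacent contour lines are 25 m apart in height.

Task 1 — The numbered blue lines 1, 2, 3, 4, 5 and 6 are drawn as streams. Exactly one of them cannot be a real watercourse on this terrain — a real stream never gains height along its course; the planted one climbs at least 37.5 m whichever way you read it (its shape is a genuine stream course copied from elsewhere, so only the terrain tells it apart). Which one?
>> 6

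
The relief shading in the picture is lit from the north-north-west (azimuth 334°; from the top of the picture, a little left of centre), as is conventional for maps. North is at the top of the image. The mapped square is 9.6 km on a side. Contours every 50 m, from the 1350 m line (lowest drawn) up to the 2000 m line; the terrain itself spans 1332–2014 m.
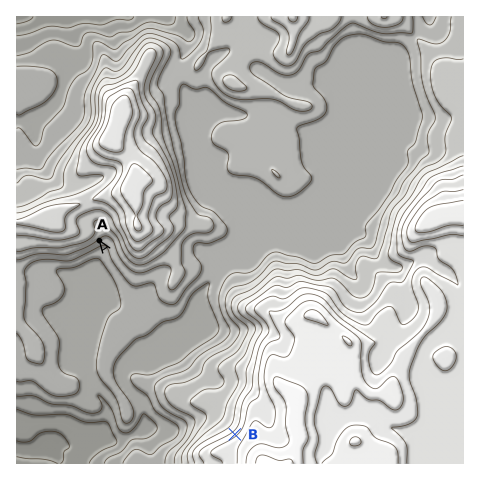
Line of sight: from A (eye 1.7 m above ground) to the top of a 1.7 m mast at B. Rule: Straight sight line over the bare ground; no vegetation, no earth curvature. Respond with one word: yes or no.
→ yes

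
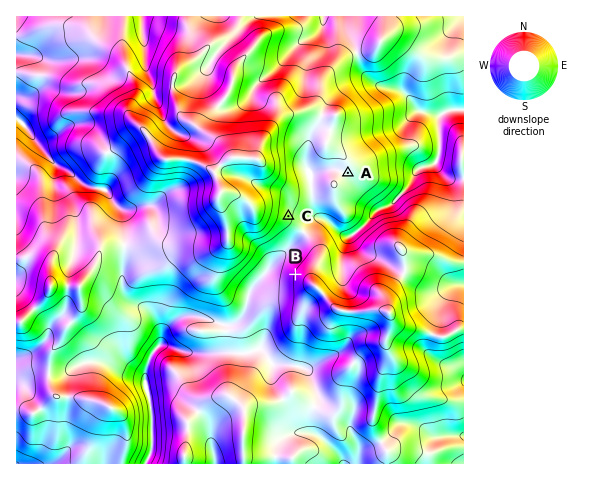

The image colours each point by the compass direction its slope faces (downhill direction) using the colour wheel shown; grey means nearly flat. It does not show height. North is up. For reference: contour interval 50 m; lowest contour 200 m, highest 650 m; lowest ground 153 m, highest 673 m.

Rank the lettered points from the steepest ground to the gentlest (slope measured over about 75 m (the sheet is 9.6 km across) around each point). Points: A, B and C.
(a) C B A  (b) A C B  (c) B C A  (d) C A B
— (c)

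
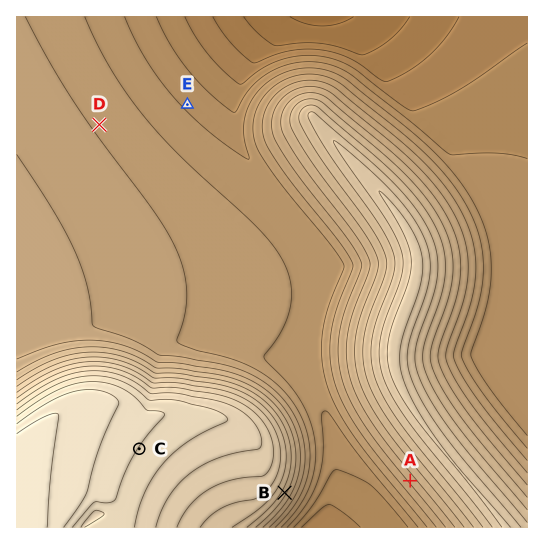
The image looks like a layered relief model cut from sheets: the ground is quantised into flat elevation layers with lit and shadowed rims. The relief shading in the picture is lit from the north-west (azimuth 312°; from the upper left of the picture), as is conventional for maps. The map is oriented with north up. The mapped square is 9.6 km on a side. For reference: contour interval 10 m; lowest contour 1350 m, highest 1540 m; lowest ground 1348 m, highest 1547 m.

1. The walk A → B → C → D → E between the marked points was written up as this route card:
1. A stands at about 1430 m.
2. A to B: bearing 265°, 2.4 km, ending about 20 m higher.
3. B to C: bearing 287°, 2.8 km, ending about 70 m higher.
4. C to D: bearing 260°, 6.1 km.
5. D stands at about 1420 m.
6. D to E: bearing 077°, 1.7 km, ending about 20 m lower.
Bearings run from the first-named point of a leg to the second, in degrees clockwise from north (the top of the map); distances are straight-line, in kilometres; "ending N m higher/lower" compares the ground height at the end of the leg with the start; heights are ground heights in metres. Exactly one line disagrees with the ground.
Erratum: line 4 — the bearing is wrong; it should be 353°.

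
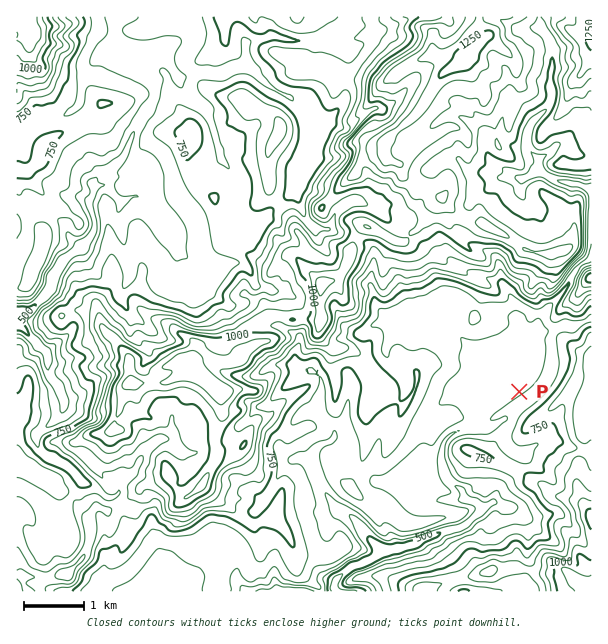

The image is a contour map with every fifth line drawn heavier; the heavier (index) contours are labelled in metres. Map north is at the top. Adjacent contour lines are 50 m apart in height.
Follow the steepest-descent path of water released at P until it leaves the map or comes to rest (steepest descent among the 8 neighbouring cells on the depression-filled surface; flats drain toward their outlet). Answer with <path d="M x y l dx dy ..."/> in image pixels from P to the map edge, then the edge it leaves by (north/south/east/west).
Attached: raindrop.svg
<path d="M519 392l-6-6-4 0-14 7-4 0-2 5-6 6 0 3-3 3-1 7-3 3 0 2-2 0-6 6-6 1-1 2-3 0-6 3-8 7-1 3 0 6-2 2 0 10 2 2 0 6 1 1 2 6 9 9 4 2 3 3 2 3 0 4 7 2 8 6 0 6-14 13-6 3-4 0-2 2-10 1-8 5-3 0-4 3-3 0-11 6-6 0-4 3-21 1-9 9-6 2-6 4-3 0-2 2-3 0-6 3-12 10 0 9 3 3"/>
exit: south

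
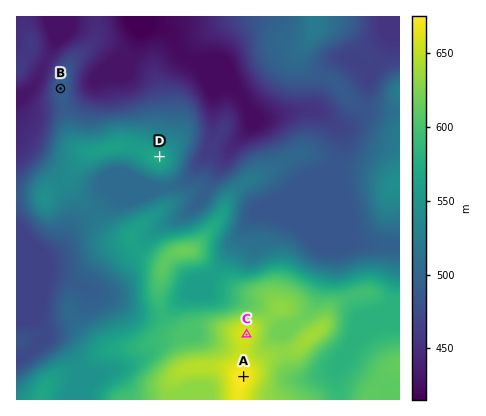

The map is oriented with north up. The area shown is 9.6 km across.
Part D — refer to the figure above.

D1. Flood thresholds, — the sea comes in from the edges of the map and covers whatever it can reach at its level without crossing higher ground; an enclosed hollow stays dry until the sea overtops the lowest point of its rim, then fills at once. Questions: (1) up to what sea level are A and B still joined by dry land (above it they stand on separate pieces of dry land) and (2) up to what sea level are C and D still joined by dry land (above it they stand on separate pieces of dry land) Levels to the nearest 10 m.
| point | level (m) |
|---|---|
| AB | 490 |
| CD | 520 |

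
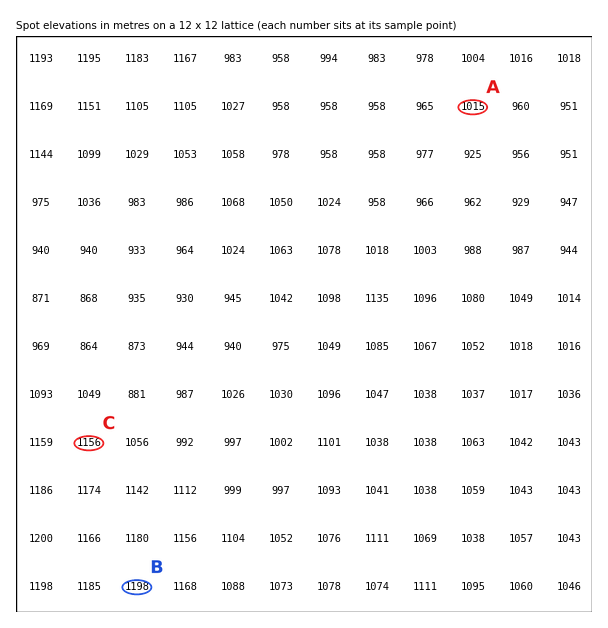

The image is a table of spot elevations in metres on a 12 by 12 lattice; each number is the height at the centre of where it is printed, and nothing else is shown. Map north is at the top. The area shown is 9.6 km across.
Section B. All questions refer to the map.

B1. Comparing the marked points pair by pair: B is higher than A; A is lower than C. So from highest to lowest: B C A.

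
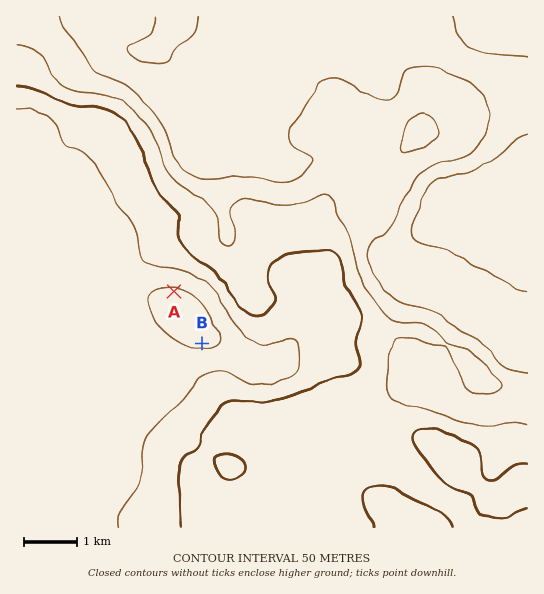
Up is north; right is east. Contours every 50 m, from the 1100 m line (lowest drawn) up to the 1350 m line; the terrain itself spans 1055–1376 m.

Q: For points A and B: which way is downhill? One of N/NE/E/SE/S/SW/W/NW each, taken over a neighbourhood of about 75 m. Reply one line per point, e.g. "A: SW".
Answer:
A: N
B: S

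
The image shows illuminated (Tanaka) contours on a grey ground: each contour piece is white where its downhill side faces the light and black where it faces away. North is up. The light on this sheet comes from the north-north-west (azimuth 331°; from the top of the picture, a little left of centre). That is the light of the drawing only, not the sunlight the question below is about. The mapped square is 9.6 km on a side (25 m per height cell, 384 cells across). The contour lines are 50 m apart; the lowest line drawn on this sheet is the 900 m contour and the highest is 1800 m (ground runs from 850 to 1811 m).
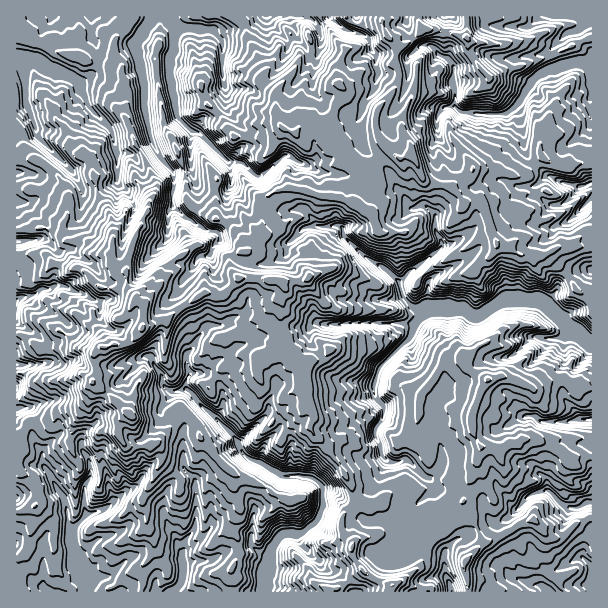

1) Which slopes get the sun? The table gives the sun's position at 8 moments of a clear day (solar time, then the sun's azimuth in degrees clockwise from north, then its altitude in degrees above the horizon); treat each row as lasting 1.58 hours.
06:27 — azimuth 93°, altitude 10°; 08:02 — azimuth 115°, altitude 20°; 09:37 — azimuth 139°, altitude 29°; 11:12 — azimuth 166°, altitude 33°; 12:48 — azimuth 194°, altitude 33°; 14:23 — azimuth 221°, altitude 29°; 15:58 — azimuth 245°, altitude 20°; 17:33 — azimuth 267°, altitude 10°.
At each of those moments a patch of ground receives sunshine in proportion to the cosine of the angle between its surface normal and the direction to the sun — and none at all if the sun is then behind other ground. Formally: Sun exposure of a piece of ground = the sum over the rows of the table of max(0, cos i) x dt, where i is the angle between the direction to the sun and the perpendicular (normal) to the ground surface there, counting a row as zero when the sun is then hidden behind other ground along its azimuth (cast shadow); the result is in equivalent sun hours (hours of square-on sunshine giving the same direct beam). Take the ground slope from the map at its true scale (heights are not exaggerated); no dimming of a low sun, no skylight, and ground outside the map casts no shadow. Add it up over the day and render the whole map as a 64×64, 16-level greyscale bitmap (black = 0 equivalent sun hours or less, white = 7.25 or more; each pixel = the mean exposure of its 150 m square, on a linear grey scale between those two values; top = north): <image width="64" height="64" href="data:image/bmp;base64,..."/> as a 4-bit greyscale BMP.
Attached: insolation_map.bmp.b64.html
<image width="64" height="64" href="data:image/bmp;base64,Qk12CAAAAAAAAHYAAAAoAAAAQAAAAEAAAAABAAQAAAAAAAAIAAATCwAAEwsAABAAAAAAAAAAAAAAABEREQAiIiIAMzMzAERERABVVVUAZmZmAHd3dwCIiIgAmZmZAKqqqgC7u7sAzMzMAN3d3QDu7u4A////AKmc3ImIncrL7Gzd3c2piL3reK7sqt6oh5rMyYZVnch5q8zaiZh6zLvbec3cyHd4moICfftBOslVm7qYec3arevMu7mKvNiLzblodXm5l3eJYkuslRACnLisuom8zct1msy7u5vczIetuHqod5qnedkSi9xVd3dqh6nNy7y6zNpai7u5iq3e7b25mc7al2hnchvszKmaqpiohVzty7vN7duru7iMt3rv7LqpiN3Im3QQenqn3duqmc6lZ67svO7u3NzauXreyIzsm9innLmMp1MiSoRGmqqqm+25dr7e2Wza29y5hXreyrqsyqqr3Z7d3FNpl4iKqqqpvMqHN86XU63u3ZemMlndu63qq9vcee78k1ebvMu6qqqsur2BR4ZABFm7p6jJdq3Lreqszbqqvv+0WFvLy6qpmquqzKY0iFVBmJhYt96pac282qzMy97ZaJNUi4eKu7mJmau5vFEVne7sqHvGm62ovsm4ndzN62EAEkjcqGeaqZqqvLrt/Zrf7eyGm9lqvOl97Jmr3dtzEAAUjdqZZohlmqq8zN24re3eple9yord/KvsfN3LcxETVov9iJlhJF3Jqr29y7vc3+28q97WnO/+7MubzbZCI43f7vuIhzNmy7qqrM2rzc3bnLma3Zfd3v7uy5rchkKa7r7/2ZvaSu7Lqqqs287u3aZmmMyrmd3dl2m7qsl3NNusvu+qypRKvLqbvMllis3KiZuKzcnMvdu+g3upl1J3faje2YZohEd6uqu72XQkVlVVVYu7ve6nvP7HWrl1Nr2Xu8ysy6eYEnq6q7u6rIMTERAAQ3q93ryb2phqyUNazOl8zLqJiac0eqqqqqu7uni9y4l2doq9zepIqkV1N7m7y72ryYZ1RBWKqqqYi7u739u87q7tqa3upVq6gSRtury9q8upqqlSS5qrqZmLuq3dyqzcne7uzexjWrlnVrqszM2Xm6qpmWNJuYq6qZrc3eury7vZqZvKmbhH2461RczLyru6qZmrpTaHd6q7qr3adnm3d2NBNHSJeZNmrZiqzKq73Mq83e7mMkI3m8ylIkQzeDMVqqeKedzbhTbaidyZu6vMuqzu7dtiIjeKu6hCA6MjRTHNzNzcvv/9usuVjNuZiKu4Rr7KvcUhRoiInN6iKBMRQtt4qmVlmd/rrMp6zMmJmpZZVaqpqlJFVnQnunkiITFFlJ3ZVmQSnf28zIVovMuqmDIQWYdmVUNjMQE4uaiblnpM2lObco2IrN3cyXZovMurhBEBEhI1QxAAABRau5ZpvbpUbNaFmLmVW+3t7ZiszNvN7cu8zupjEAAAAgERNHrNglqnOERlq7pDv/7v7LvdvczqiZh4h3VTMkQRERFHvst1hWhSWnqafJQ47t7Kqqzc3XeaqYdn7u3N37ZVVovf/O6EUn39ymR52ERnae3d3b37mpmt61fr3///zMzu/Juou97f3aOacUerVGVJ3uy5mu3t3dpzVHlq7/7uzt/7ymS6rMzqOMqhFXqzVGlCEQAWV9/bdCOVKLdYrO3v787pdrqpdjF7p5YBSbchZ2d2MTQjJJdDWe1zXMl67u/93c3eeaUVOaqWmzEUnYNlrLunV4djZUnv//k0jLie7Jic7v8RIqy3ZpV8oxImpgOHm6g1d0Q0nv/v/pZ2q7uap0SJqsusplRYhUraE0ERKZeazqMzREr/7u7teuyatmaJkzOKeJmXRHdUKMszIQa6aIia21REaJuFNblq7sqomGeHEUdnaYhWdlIkvDEDqpV4iZiLvu7/+5qDWWetzKiLu4vVFFWIiGV4IzSJcWtlUoSqu6jO7/6nq6hFqqvMmYiZgigzu5mYZHURBmuUZkVSN5u97/7tuIiZq+7dyZmJpVWds4fLqJhlpAAoRYJESHEpQ4vMp3iImqmt3+3IdniHd6hWFVRYljnJMrg0YTR7s1YBNVRkZniaqt3tl2rah63sNFjKibtyKphDhGQRU6phMAA2UhOKu7mb3NhnZqzMqInM7+/tyCPMmFNjgxajpiASvEMha6u6ma3tyFdod3Z2aNyZvJhSPMqIQ1tiPINiFa2q537926mJzZqYRVhVZ3dYmGeIhSO6dlhWyjKKURFO66q+/szMqZvHeYkjhlZnhliapmeGJ3hkMki2M7dBFdy6qr7ru6mIm4eoakR1VUREV5rMdYVKyFMRTKY1cSSMtzjMy5q7qJebmJdqM2QhIxNYmYm3ZIyVVjXdhTZzO8qCaIqniIeJmYqoeWZBQiAAA1d5hnhVq4hEfch1OHNK3mNquJiIiHu6aLpqx4I1eJpzVFipZ4jIaGWqh5ZJU1qmQXlHiHh2mct0a4je7Hn//9dSN4aYd4ZIZ6l5hklUncYyVnqJZ1jNuqRHprq3Vp7962SEfJlnVDJqmJmVWEWrmlS9x0iVWJqJllWWqZdGac28pSEnuXhVet67qmVpVYhWRal4Q4c1Zmapaqapemi9h777UyFZiHvv/tqphXpVeEVFZmVjWDOGhVZ7pIo0achDVp39lli83+yoiJdViWR3NDNndFRWVFerUmi0KVadt3m6h4v/7f/rmId5mWaJpYUzNpljVUKDaoiV3a1jjL3d7e7txkrNyoiImoubx1Z2QiJbqEJShqN2EBbLht/+/JQyJFndYTiYlmiIeInMdWd3mcy4Mik4QnEFrcdDmqUidTMzEDjLc4h4iIdmeJ22et7//qdSMiEpMsWKmqSEIAepm7zGESSJ"/>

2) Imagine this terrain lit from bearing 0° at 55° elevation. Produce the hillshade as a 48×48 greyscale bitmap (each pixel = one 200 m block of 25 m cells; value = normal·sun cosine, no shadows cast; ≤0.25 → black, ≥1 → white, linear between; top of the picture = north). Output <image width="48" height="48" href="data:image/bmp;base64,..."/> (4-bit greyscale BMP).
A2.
<image width="48" height="48" href="data:image/bmp;base64,Qk32BAAAAAAAAHYAAAAoAAAAMAAAADAAAAABAAQAAAAAAIAEAAATCwAAEwsAABAAAAAAAAAAAAAAABEREQAiIiIAMzMzAERERABVVVUAZmZmAHd3dwCIiIgAmZmZAKqqqgC7u7sAzMzMAN3d3QDu7u4A////ALqZzL25qWrIeIm7qL/8Ru+pyzir3KiLiaqay6u7qIq6u5irme/afO/pmkmby5iMuaqqupibuKu7vLibjfyHzd3smYxomZmKubqquZqYiZmamrlqz9eJuqvMt76meKh2iKmqupmpeaeauZlG3bys26u8uJzbmIeaeImam8uZmqZ6uodhIruc3Mu7u5q8zanO27mLmru4moZ5iYeSABycu7u8zLq6re3N7ruseVi6p4eIiKeJqUuavMu7zMu6mN/Ji4vLd5ZYtnqZeJi//slWvdy83Mual2ukNIzHdaYyiFuYic7d7sEIvO7tu7uaiHZFVZumeWUyOHqHnczkEQBNzO3am7uZmYdnh6qHi0UlV4mHu9gQIgOrq9eIu7qquGaL27p5p1RYnKmay4Q4dUnLrKmau6m97LvO7dqJg3eWjdmtzBWJlpq8uty7u6m83v7u/+3JdHiJi9vctESZiau8yeu7u6u6rNuqu8qZh0a9mu7bNnlqmru8zLeru8y6qWV4RIVnZ2numL3Td5mKu7q7roa8u8zIl3qqiWmqmbveuXeZuJmpu7mZaardy6rLqt3M3Zzcq7qc60iaqqqpm7dmQ73u26re7u/u/3epiadVqHmZmrzKrNlncz7tzLy83v7/7nqXmsyTBIeLqqzLve7aqVbsze/8mu7u/cua3N7KQ3Z6zLu7vO//3dm93v/u6orNxrrMq92ruaVXmruqqaqbuqmt7//979vLcs3cvty6y9tURYuph2Rmd4iYzdps///FJJrN7Iis2r7IiHmZh0m7uqyzUhEDq6hVOmeZdXmu/Zzt7Jiryld4mruYUxAiMxAmrqlmatu8/9nf/N3v/dlovMdtqIiDEAJGzMvM3rrav+ye7e3e/v7aqjAWq7u2I2l3dt7tzLzcbe7L7cuq3u7sgAEgXKu6ib3bl7u6zt3edu3+ys3Knf7dEUdlZour3d3u7Kqs3s3uxd/8ad3LqcujR7zat3is3czO/u3Nzs7+5453rt3LuWQia7vdmaiczMzM37vM3c/+2nqe7+zbmHhpvbqZZ6y8zdy93bzM7L37zZ3tzt7+u83d3Lt1ebzNy8zLu8y++rva7tvb3v/c7/7czMl3zNyry7q4RareqNvd3ebc7chL7sqrzLiKzdzczdqIhr7ra9zK3knv5CSDlWmry5q7zs7t3eu83M7Yzu2pzG7fQVm4Npq8yr3bvs7u7ty7zr6b7u58yc2mOtupq7vMy83bvv7//8zMvNuM7ud8ye5Truur3c3LzL3Kvv3t3s3czNm93qfLyttmz8zM3d26vdzHaNQRSt3szMvu3azby9lqzru93uyqrezZdqYhNd3uu83u2bzMy9iNrYrO3ezNu9zbqbmJdW3v2s3ad6vMu8q+zKzu7e3t3czcu4a+yVe97Jl3iszdu6vP3c3u7t3czquuu1bLqZeImniszdzLvazv7L3/7s3P3GuIZEjLuqmcuazd3dzIvtztyK7/7ez+1nzXaszO7u287c3d3d3Ynuu5dq3+7vv3ZKzszv7e3e/rzg=="/>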